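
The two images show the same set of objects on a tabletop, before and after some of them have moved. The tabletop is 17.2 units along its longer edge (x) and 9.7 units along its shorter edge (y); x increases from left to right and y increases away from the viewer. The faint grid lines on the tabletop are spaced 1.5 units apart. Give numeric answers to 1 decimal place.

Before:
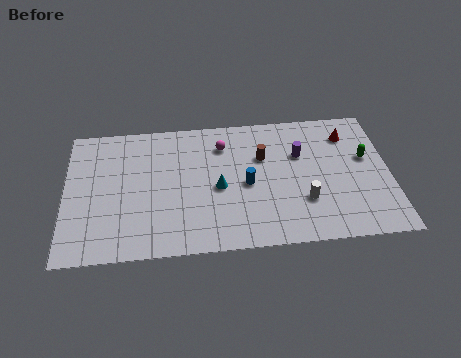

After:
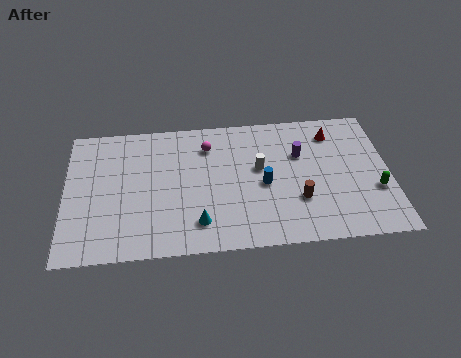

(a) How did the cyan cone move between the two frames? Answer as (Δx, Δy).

(-1.1, -2.4)

From the two frames, the cyan cone sits at roughly (8.1, 4.4) before and (7.0, 2.0) after.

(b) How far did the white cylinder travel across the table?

3.5

From (12.6, 3.0) to (10.3, 5.6), the white cylinder covered √(2.3² + 2.6²) ≈ 3.5 units.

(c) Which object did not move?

the purple cylinder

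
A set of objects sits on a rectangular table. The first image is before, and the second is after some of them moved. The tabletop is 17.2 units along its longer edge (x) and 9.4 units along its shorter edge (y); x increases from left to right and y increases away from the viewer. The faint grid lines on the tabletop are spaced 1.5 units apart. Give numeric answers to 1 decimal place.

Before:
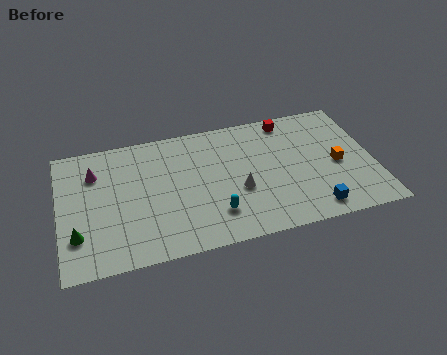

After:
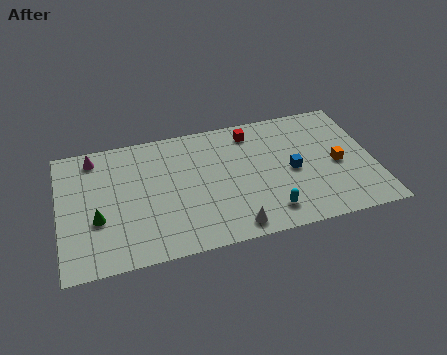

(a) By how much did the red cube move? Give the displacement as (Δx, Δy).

(-2.1, -0.4)

From the two frames, the red cube sits at roughly (12.8, 8.3) before and (10.7, 7.9) after.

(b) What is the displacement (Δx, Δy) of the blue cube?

(-0.9, 3.1)

The blue cube started near (13.6, 1.3) and ended near (12.7, 4.4).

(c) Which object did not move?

the orange cube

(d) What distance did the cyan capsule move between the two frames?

3.0

The cyan capsule moved from about (8.3, 2.3) to (11.2, 1.7), a distance of √(2.9² + 0.6²) ≈ 3.0.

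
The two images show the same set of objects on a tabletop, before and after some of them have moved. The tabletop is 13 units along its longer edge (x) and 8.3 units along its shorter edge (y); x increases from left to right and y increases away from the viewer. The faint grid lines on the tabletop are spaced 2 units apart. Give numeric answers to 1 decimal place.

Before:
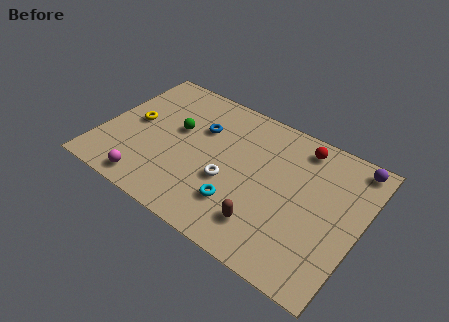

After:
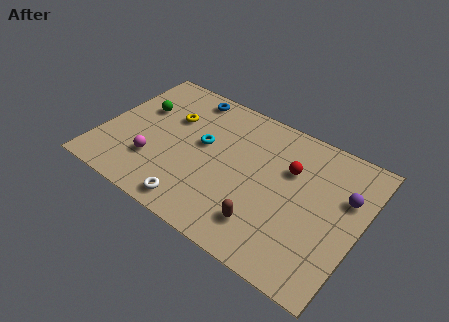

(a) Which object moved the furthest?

the cyan torus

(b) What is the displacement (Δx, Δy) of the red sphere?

(-0.3, -1.6)

From the two frames, the red sphere sits at roughly (9.6, 7.1) before and (9.3, 5.5) after.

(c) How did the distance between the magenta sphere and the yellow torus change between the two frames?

-0.5

They were about 3.6 units apart before and 3.1 after — 0.5 units closer together.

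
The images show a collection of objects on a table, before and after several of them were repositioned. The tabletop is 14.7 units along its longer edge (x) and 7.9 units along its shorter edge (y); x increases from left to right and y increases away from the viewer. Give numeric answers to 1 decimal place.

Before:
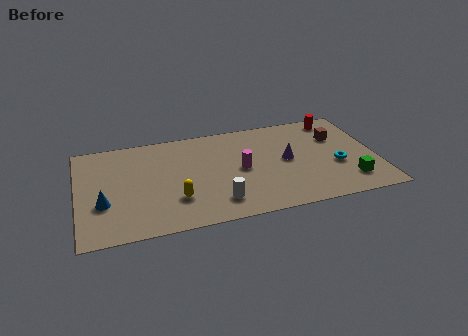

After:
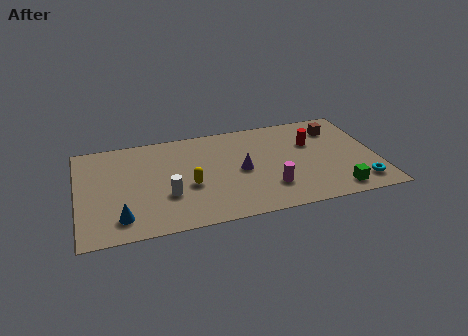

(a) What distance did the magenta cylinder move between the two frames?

2.2

From (8.0, 3.9) to (9.3, 2.1), the magenta cylinder covered √(1.3² + 1.8²) ≈ 2.2 units.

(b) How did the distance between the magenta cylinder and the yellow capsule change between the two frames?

+0.4

The distance was about 3.7 in the first image and 4.1 in the second, so they moved 0.4 units further apart.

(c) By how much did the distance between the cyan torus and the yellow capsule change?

+0.5

The distance was about 8.0 in the first image and 8.5 in the second, so they moved 0.5 units further apart.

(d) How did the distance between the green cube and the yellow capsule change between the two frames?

-1.1

Before: roughly 8.5 units apart; after: 7.4. That's 1.1 units closer together.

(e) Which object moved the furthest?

the white cylinder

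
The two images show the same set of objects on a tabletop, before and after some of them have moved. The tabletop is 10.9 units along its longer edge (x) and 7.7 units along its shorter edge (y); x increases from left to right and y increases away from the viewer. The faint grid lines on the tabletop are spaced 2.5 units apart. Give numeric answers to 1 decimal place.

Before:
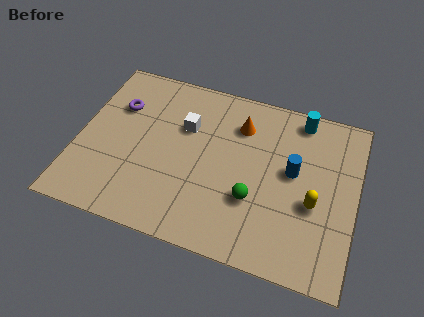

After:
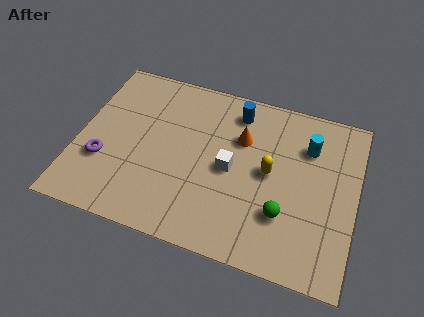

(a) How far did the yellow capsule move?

2.0

From (9.3, 3.1) to (7.5, 4.0), the yellow capsule covered √(1.8² + 0.9²) ≈ 2.0 units.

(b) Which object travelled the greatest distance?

the blue cylinder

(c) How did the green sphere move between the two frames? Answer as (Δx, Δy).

(1.2, -0.3)

The green sphere was at about (7.0, 2.6) and moved to about (8.2, 2.3).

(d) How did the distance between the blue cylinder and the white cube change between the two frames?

-1.7

The distance was about 4.4 in the first image and 2.7 in the second, so they moved 1.7 units closer together.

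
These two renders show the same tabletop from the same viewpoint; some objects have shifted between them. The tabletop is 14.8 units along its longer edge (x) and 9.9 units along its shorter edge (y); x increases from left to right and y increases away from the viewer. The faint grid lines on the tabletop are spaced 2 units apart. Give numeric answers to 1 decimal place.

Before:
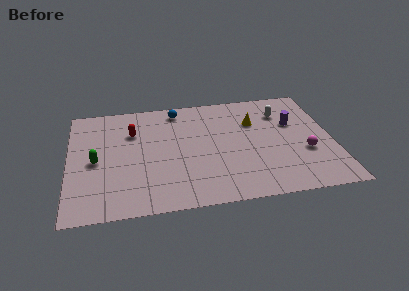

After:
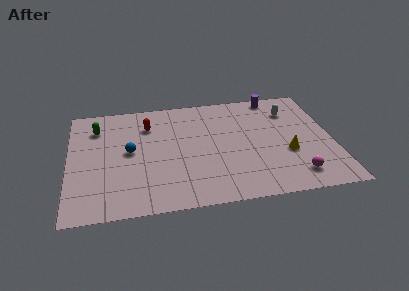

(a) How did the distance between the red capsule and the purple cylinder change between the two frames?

-1.6

The distance was about 9.1 in the first image and 7.5 in the second, so they moved 1.6 units closer together.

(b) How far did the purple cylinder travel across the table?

2.8

The purple cylinder moved from about (12.7, 6.3) to (11.8, 9.0), a distance of √(0.9² + 2.7²) ≈ 2.8.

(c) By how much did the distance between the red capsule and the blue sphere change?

-0.6

They were about 3.1 units apart before and 2.5 after — 0.6 units closer together.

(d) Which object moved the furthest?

the blue sphere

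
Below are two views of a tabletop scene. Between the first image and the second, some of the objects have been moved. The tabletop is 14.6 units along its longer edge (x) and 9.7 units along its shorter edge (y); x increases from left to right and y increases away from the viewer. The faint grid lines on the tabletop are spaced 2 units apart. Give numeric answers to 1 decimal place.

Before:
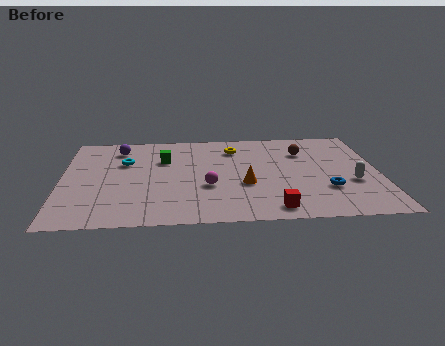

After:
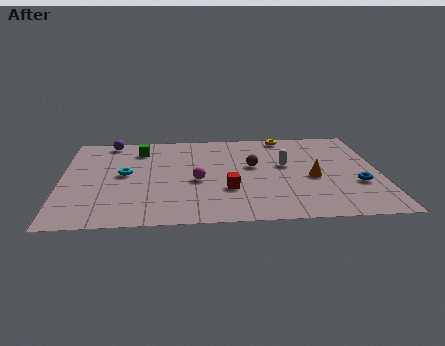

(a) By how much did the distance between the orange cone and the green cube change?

+3.9

The distance was about 4.7 in the first image and 8.6 in the second, so they moved 3.9 units further apart.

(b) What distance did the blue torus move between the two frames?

1.5

From (12.1, 3.0) to (13.5, 3.4), the blue torus covered √(1.4² + 0.4²) ≈ 1.5 units.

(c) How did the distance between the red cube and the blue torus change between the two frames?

+2.8

They were about 3.1 units apart before and 5.9 after — 2.8 units further apart.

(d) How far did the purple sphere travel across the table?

0.9

The purple sphere moved from about (2.6, 7.9) to (2.2, 8.7), a distance of √(0.4² + 0.8²) ≈ 0.9.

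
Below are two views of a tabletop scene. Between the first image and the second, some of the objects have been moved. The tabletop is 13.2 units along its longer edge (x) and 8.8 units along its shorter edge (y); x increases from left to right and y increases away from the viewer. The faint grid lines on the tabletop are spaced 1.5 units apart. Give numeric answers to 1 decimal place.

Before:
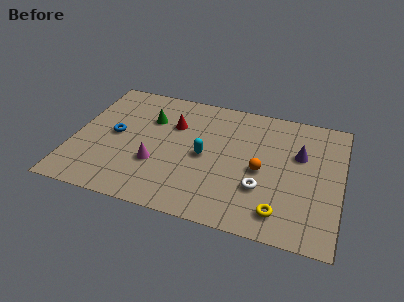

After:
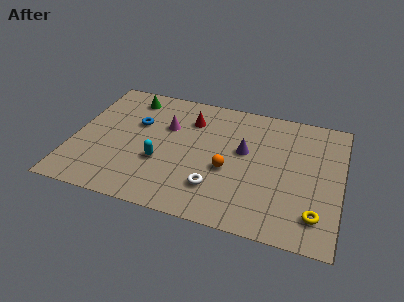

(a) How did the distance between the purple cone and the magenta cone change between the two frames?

-3.4

Before: roughly 7.4 units apart; after: 4.0. That's 3.4 units closer together.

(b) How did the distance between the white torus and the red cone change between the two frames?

-0.9

The distance was about 5.6 in the first image and 4.7 in the second, so they moved 0.9 units closer together.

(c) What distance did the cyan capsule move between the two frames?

2.3

The cyan capsule was near (6.5, 4.2) before and (4.4, 3.2) after, so it travelled √(2.1² + 1.0²) ≈ 2.3 units.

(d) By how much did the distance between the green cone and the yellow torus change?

+2.9

The distance was about 8.2 in the first image and 11.1 in the second, so they moved 2.9 units further apart.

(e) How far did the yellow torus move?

1.7

The yellow torus was near (10.4, 1.5) before and (12.1, 1.8) after, so it travelled √(1.7² + 0.3²) ≈ 1.7 units.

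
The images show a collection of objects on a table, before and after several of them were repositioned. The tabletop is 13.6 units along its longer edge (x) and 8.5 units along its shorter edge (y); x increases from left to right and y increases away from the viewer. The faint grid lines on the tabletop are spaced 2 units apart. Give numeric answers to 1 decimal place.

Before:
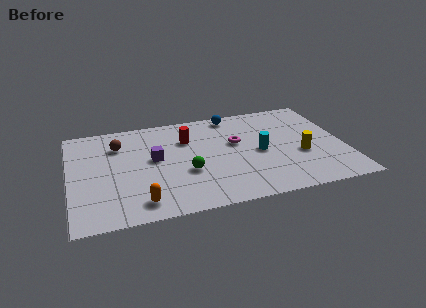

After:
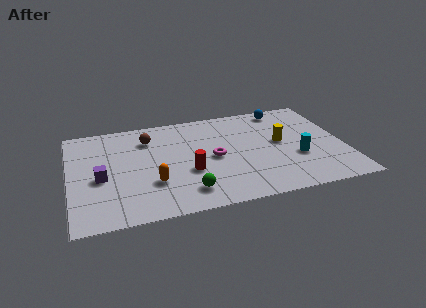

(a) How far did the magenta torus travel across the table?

1.6

The magenta torus was near (8.3, 5.1) before and (7.1, 4.1) after, so it travelled √(1.2² + 1.0²) ≈ 1.6 units.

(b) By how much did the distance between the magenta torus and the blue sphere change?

+2.6

They were about 2.5 units apart before and 5.1 after — 2.6 units further apart.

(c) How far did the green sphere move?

1.6

From (5.7, 3.2) to (5.6, 1.6), the green sphere covered √(0.1² + 1.6²) ≈ 1.6 units.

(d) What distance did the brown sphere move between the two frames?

1.5

From (2.5, 6.3) to (4.0, 6.5), the brown sphere covered √(1.5² + 0.2²) ≈ 1.5 units.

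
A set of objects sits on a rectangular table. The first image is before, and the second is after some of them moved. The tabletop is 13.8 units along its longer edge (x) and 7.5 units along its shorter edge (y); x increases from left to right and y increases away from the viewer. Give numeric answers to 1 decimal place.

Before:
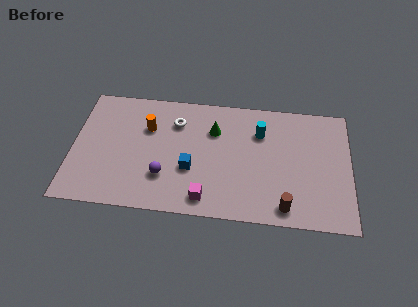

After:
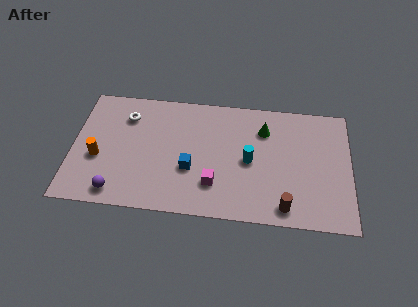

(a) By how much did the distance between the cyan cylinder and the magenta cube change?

-2.7

Before: roughly 5.0 units apart; after: 2.3. That's 2.7 units closer together.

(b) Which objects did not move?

the brown cylinder and the blue cube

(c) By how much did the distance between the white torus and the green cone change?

+5.0

They were about 1.9 units apart before and 6.9 after — 5.0 units further apart.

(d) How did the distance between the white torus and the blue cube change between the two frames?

+1.5

The distance was about 2.9 in the first image and 4.4 in the second, so they moved 1.5 units further apart.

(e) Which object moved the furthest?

the orange cylinder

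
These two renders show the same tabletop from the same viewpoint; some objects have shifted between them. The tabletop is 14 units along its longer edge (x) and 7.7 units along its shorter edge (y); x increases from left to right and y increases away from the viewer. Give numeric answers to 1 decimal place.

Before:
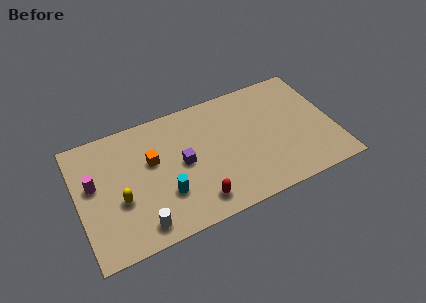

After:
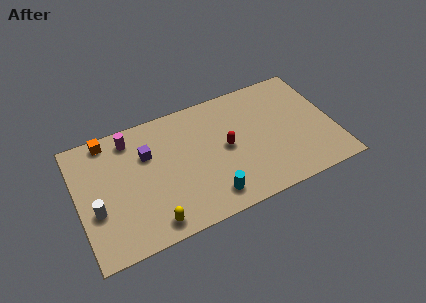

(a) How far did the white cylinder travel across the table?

2.8

From (3.1, 1.1) to (0.9, 2.9), the white cylinder covered √(2.2² + 1.8²) ≈ 2.8 units.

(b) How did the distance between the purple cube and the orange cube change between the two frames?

+0.8

Before: roughly 1.8 units apart; after: 2.6. That's 0.8 units further apart.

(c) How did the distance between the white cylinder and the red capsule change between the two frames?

+4.2

The distance was about 3.1 in the first image and 7.3 in the second, so they moved 4.2 units further apart.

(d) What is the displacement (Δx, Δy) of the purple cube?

(-1.8, 1.3)

From the two frames, the purple cube sits at roughly (5.7, 3.9) before and (3.9, 5.2) after.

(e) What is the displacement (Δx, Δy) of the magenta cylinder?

(2.2, 2.0)

The magenta cylinder was at about (0.9, 4.5) and moved to about (3.1, 6.5).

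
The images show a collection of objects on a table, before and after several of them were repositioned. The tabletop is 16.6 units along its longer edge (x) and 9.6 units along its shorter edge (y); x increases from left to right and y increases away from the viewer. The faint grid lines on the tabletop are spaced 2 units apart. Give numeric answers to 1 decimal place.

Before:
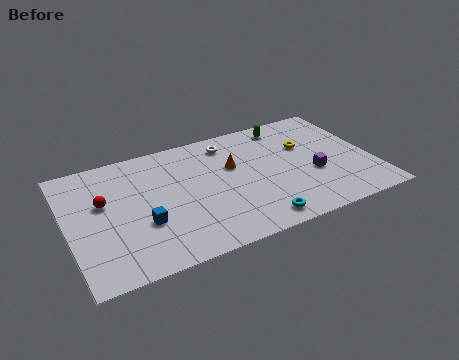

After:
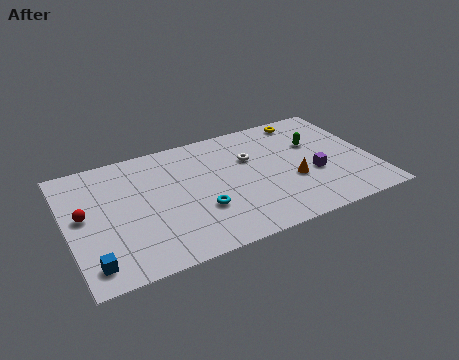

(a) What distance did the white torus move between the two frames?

2.0

The white torus moved from about (9.1, 8.0) to (10.1, 6.3), a distance of √(1.0² + 1.7²) ≈ 2.0.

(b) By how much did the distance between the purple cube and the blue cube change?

+3.1

They were about 9.4 units apart before and 12.5 after — 3.1 units further apart.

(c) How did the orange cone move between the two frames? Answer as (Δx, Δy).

(3.0, -2.4)

The orange cone started near (9.1, 6.0) and ended near (12.1, 3.6).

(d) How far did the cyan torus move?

3.4

The cyan torus was near (9.8, 1.2) before and (7.0, 3.2) after, so it travelled √(2.8² + 2.0²) ≈ 3.4 units.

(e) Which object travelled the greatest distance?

the orange cone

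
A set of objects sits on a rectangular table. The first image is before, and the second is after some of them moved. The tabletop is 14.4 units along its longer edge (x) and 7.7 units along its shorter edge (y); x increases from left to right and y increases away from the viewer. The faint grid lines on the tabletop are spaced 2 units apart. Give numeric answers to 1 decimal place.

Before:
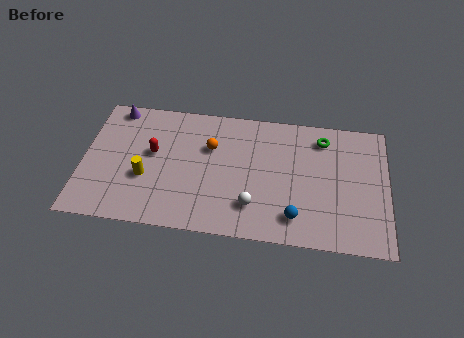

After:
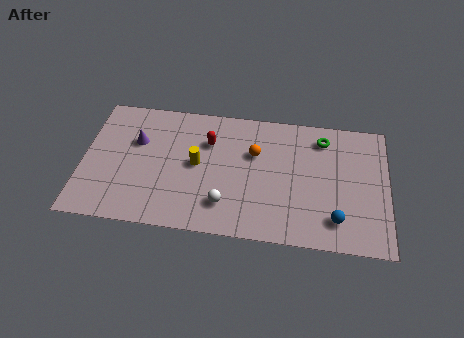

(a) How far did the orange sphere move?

2.1

The orange sphere was near (6.0, 5.1) before and (8.1, 5.0) after, so it travelled √(2.1² + 0.1²) ≈ 2.1 units.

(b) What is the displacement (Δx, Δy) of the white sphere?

(-1.3, -0.1)

The white sphere was at about (8.1, 1.9) and moved to about (6.8, 1.8).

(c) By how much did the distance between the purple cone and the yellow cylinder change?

-1.2

They were about 4.3 units apart before and 3.1 after — 1.2 units closer together.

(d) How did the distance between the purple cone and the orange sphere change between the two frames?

+0.7

The distance was about 4.9 in the first image and 5.6 in the second, so they moved 0.7 units further apart.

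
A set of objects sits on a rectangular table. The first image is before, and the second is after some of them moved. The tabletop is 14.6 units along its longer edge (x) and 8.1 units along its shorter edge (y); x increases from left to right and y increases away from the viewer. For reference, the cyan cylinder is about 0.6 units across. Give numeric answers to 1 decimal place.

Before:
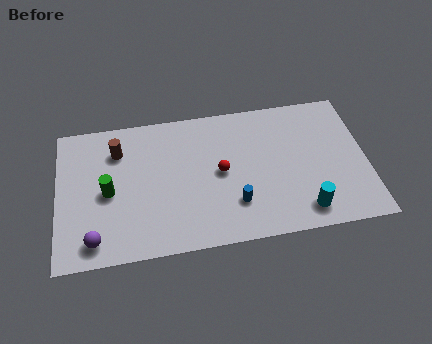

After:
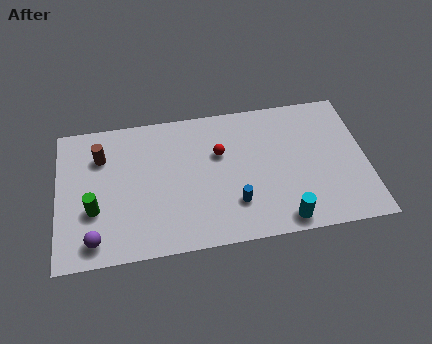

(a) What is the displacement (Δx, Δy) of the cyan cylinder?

(-1.0, -0.4)

From the two frames, the cyan cylinder sits at roughly (11.5, 1.3) before and (10.5, 0.9) after.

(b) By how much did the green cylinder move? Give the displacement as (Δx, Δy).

(-0.7, -0.9)

The green cylinder started near (2.4, 3.8) and ended near (1.7, 2.9).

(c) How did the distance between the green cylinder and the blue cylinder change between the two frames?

+0.5

Before: roughly 6.1 units apart; after: 6.6. That's 0.5 units further apart.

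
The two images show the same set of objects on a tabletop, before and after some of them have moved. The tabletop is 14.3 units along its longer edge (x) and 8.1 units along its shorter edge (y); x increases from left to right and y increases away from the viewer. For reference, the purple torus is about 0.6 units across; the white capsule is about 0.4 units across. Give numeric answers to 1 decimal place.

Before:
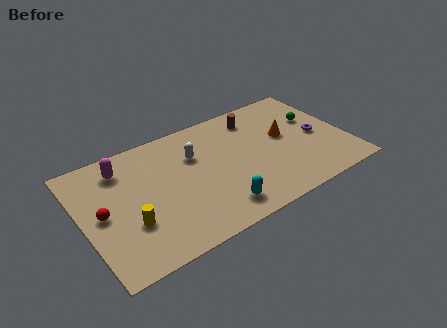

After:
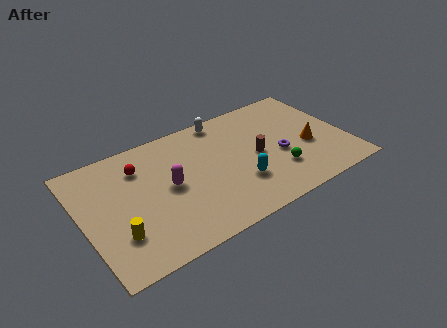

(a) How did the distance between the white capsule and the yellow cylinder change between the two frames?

+3.4

They were about 4.8 units apart before and 8.2 after — 3.4 units further apart.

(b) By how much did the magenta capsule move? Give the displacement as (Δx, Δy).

(2.2, -2.4)

The magenta capsule started near (2.4, 6.5) and ended near (4.6, 4.1).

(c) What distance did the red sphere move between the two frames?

3.1

The red sphere was near (1.0, 4.0) before and (3.3, 6.1) after, so it travelled √(2.3² + 2.1²) ≈ 3.1 units.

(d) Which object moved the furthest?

the green sphere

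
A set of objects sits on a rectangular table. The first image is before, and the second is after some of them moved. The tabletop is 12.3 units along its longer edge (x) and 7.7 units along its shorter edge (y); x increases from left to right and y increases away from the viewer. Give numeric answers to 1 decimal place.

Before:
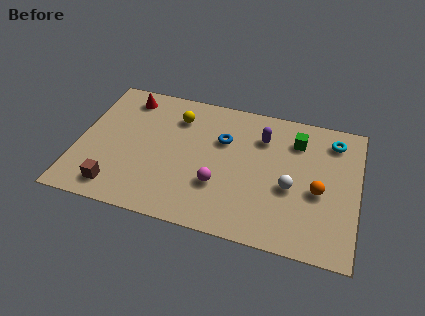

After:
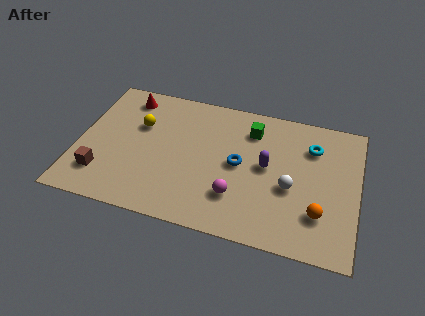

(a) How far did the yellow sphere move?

1.8

The yellow sphere moved from about (4.2, 5.9) to (2.6, 5.0), a distance of √(1.6² + 0.9²) ≈ 1.8.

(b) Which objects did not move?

the red cone and the white sphere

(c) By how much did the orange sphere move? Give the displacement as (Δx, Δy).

(0.1, -1.2)

The orange sphere was at about (10.6, 3.3) and moved to about (10.7, 2.1).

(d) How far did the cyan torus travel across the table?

1.1

The cyan torus moved from about (11.1, 6.3) to (10.2, 5.7), a distance of √(0.9² + 0.6²) ≈ 1.1.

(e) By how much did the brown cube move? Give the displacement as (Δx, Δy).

(-0.7, 0.6)

The brown cube was at about (1.9, 1.2) and moved to about (1.2, 1.8).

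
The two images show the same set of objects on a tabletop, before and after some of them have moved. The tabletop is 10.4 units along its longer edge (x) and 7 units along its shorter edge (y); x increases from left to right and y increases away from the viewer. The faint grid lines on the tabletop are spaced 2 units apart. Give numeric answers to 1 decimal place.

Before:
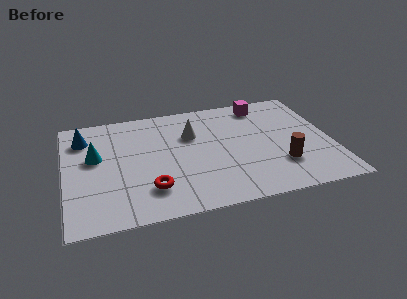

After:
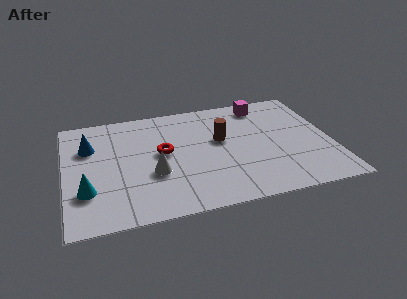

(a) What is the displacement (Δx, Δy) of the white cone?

(-1.6, -2.1)

The white cone started near (5.0, 4.7) and ended near (3.4, 2.6).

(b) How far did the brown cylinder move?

3.0

The brown cylinder moved from about (8.3, 2.0) to (6.1, 4.1), a distance of √(2.2² + 2.1²) ≈ 3.0.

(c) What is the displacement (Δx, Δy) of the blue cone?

(0.2, -0.6)

The blue cone started near (0.8, 5.4) and ended near (1.0, 4.8).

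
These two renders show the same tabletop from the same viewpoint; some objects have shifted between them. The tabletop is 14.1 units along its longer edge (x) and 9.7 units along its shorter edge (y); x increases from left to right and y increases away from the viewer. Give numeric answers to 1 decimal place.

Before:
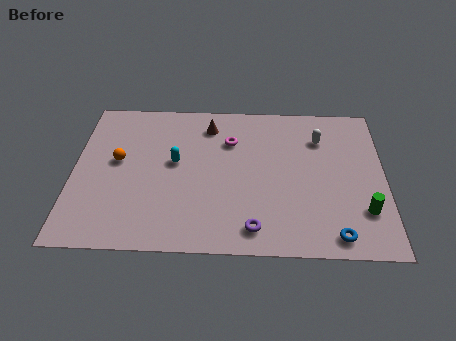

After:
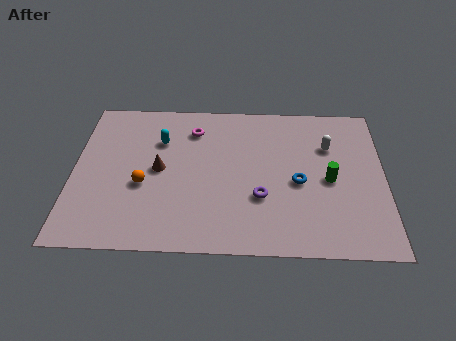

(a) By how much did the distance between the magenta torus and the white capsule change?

+2.2

They were about 4.1 units apart before and 6.3 after — 2.2 units further apart.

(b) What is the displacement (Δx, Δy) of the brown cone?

(-2.2, -3.0)

The brown cone was at about (6.1, 7.9) and moved to about (3.9, 4.9).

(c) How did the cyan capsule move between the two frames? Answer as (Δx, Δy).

(-0.7, 1.4)

The cyan capsule was at about (4.6, 5.4) and moved to about (3.9, 6.8).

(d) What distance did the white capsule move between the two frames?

0.6

The white capsule was near (11.2, 7.2) before and (11.6, 6.7) after, so it travelled √(0.4² + 0.5²) ≈ 0.6 units.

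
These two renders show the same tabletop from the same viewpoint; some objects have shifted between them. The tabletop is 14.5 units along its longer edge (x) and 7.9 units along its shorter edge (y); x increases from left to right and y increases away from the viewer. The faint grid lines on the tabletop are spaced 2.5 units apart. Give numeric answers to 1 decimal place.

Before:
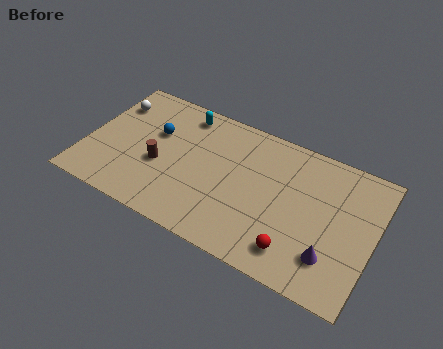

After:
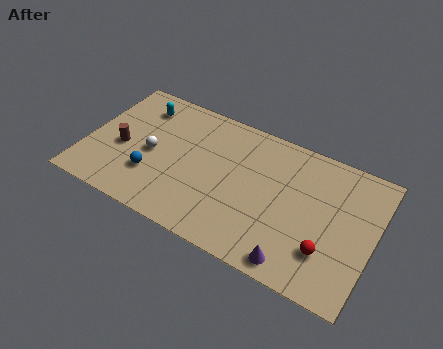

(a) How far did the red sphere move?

1.7

The red sphere moved from about (10.9, 1.5) to (12.4, 2.2), a distance of √(1.5² + 0.7²) ≈ 1.7.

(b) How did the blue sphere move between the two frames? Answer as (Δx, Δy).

(0.2, -2.6)

The blue sphere was at about (3.3, 5.0) and moved to about (3.5, 2.4).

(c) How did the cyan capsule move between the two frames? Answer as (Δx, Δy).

(-2.2, -0.5)

The cyan capsule started near (4.5, 6.8) and ended near (2.3, 6.3).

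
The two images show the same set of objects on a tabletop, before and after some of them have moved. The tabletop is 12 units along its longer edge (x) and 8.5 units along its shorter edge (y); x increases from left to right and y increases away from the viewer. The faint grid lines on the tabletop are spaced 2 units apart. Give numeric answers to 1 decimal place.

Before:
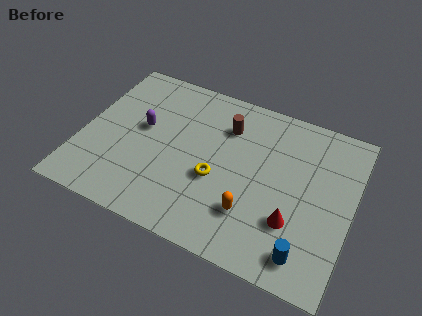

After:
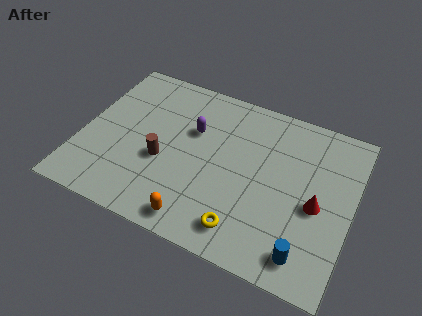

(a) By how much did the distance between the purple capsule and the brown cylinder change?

-1.5

They were about 3.9 units apart before and 2.4 after — 1.5 units closer together.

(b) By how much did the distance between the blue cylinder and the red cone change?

+1.0

The distance was about 1.5 in the first image and 2.5 in the second, so they moved 1.0 units further apart.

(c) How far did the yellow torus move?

2.5

From (6.1, 3.4) to (7.6, 1.4), the yellow torus covered √(1.5² + 2.0²) ≈ 2.5 units.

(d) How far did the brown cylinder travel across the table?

3.8

The brown cylinder was near (6.2, 6.3) before and (3.7, 3.4) after, so it travelled √(2.5² + 2.9²) ≈ 3.8 units.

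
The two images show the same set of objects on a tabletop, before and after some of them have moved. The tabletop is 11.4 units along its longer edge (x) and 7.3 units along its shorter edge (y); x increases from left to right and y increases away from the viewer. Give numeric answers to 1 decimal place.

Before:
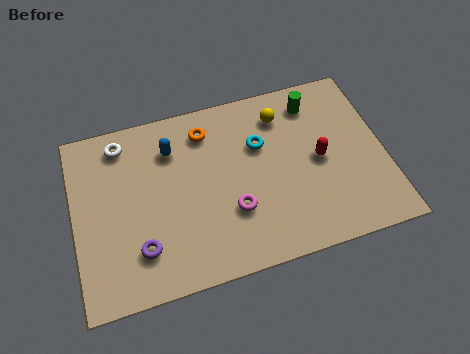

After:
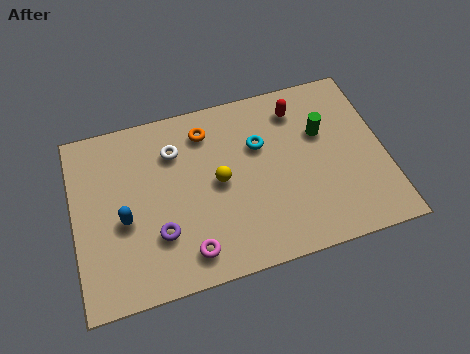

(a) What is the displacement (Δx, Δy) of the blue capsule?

(-1.9, -2.4)

The blue capsule started near (3.7, 5.5) and ended near (1.8, 3.1).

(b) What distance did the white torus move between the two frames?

2.1

The white torus moved from about (1.9, 6.2) to (3.8, 5.4), a distance of √(1.9² + 0.8²) ≈ 2.1.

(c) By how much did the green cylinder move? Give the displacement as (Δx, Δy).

(0.2, -1.3)

The green cylinder started near (9.0, 6.0) and ended near (9.2, 4.7).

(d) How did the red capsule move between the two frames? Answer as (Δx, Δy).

(-0.6, 2.3)

The red capsule was at about (9.0, 3.6) and moved to about (8.4, 5.9).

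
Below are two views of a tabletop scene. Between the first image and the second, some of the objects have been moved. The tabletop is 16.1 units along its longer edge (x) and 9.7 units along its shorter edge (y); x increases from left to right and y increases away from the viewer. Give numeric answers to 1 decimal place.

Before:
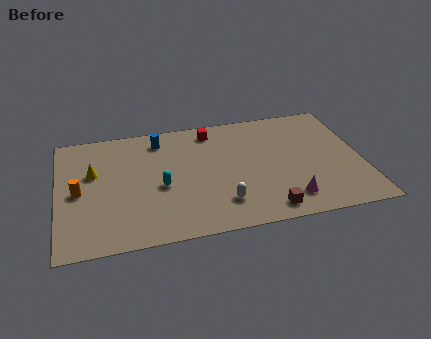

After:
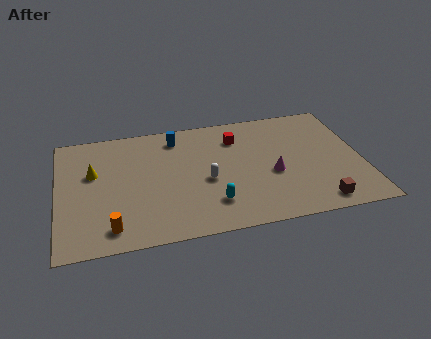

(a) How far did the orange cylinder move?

3.5

The orange cylinder moved from about (1.1, 4.6) to (2.7, 1.5), a distance of √(1.6² + 3.1²) ≈ 3.5.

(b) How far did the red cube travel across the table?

1.6

From (8.3, 8.3) to (9.6, 7.4), the red cube covered √(1.3² + 0.9²) ≈ 1.6 units.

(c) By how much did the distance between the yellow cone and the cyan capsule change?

+3.2

The distance was about 3.9 in the first image and 7.1 in the second, so they moved 3.2 units further apart.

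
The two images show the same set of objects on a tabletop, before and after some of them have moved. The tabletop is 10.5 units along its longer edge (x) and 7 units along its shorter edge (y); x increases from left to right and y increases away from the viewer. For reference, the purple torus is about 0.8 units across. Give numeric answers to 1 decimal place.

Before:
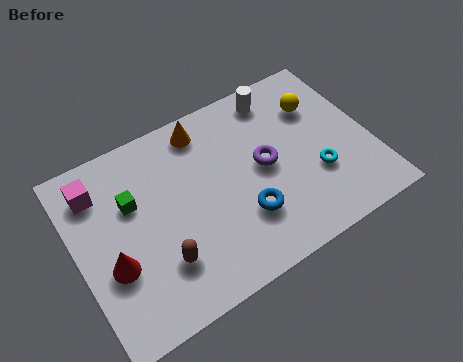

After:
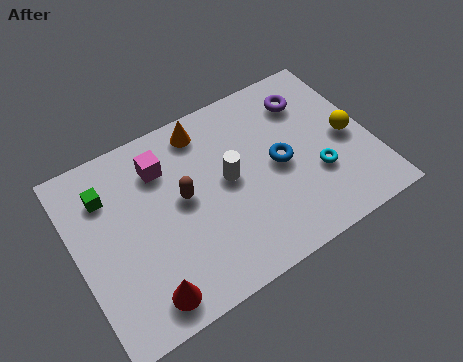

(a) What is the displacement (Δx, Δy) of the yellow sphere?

(0.8, -1.7)

The yellow sphere started near (8.9, 5.0) and ended near (9.7, 3.3).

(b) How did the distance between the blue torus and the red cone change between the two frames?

+1.1

The distance was about 4.6 in the first image and 5.7 in the second, so they moved 1.1 units further apart.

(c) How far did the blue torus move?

2.0

The blue torus moved from about (5.7, 2.1) to (7.2, 3.4), a distance of √(1.5² + 1.3²) ≈ 2.0.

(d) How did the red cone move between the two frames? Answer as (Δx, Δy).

(0.9, -1.6)

From the two frames, the red cone sits at roughly (1.1, 2.6) before and (2.0, 1.0) after.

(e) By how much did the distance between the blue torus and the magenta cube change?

-1.5

They were about 5.8 units apart before and 4.3 after — 1.5 units closer together.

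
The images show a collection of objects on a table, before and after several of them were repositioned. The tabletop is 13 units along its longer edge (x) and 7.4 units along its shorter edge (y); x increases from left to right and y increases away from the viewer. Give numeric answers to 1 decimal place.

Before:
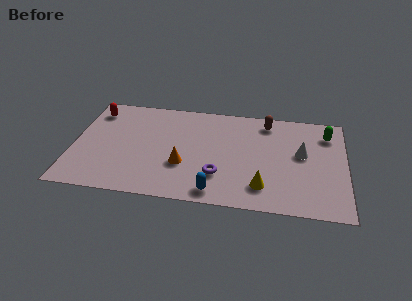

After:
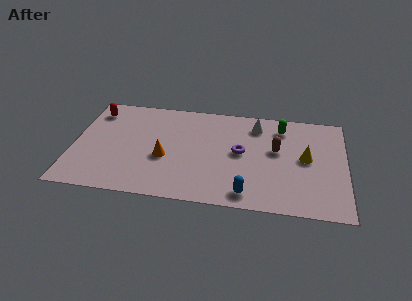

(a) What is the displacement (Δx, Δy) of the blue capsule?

(1.5, 0.1)

The blue capsule was at about (6.9, 0.9) and moved to about (8.4, 1.0).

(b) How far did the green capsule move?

2.2

The green capsule was near (12.1, 5.8) before and (9.9, 6.0) after, so it travelled √(2.2² + 0.2²) ≈ 2.2 units.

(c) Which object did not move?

the red capsule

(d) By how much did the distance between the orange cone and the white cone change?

-0.6

Before: roughly 5.8 units apart; after: 5.2. That's 0.6 units closer together.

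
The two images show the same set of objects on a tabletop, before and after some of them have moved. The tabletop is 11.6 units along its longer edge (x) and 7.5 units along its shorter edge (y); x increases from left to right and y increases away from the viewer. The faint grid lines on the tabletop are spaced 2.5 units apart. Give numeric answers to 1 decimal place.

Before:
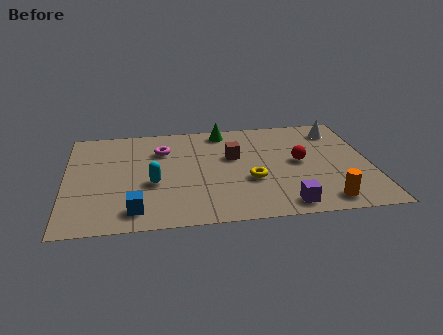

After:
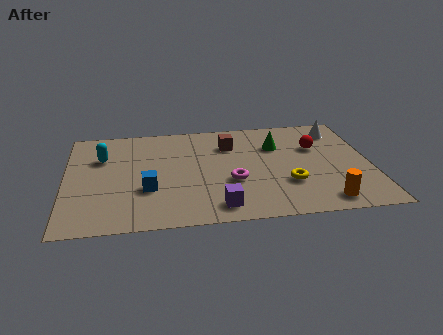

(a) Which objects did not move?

the white cone and the orange cylinder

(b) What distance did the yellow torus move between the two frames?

1.5

The yellow torus moved from about (7.0, 2.8) to (8.4, 2.4), a distance of √(1.4² + 0.4²) ≈ 1.5.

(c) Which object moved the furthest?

the magenta torus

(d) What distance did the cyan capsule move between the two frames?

2.8

The cyan capsule was near (3.3, 3.0) before and (1.4, 5.1) after, so it travelled √(1.9² + 2.1²) ≈ 2.8 units.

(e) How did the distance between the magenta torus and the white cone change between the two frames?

-1.5

Before: roughly 6.8 units apart; after: 5.3. That's 1.5 units closer together.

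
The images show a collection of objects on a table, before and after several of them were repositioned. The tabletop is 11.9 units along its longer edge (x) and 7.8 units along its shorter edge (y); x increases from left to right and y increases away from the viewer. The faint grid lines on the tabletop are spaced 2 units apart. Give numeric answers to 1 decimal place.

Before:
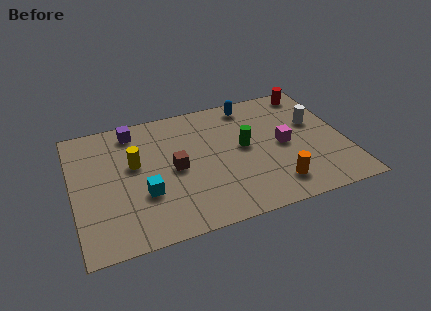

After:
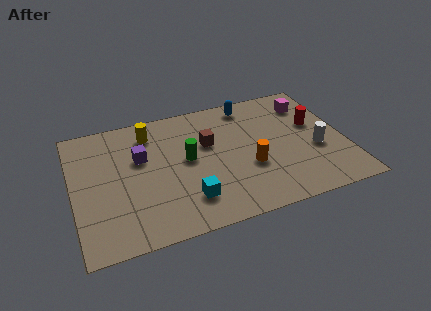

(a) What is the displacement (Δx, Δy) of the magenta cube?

(1.4, 2.3)

The magenta cube was at about (9.2, 3.8) and moved to about (10.6, 6.1).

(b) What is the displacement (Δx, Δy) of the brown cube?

(1.6, 1.1)

From the two frames, the brown cube sits at roughly (4.4, 3.8) before and (6.0, 4.9) after.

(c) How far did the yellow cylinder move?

1.9

From (2.7, 4.6) to (3.5, 6.3), the yellow cylinder covered √(0.8² + 1.7²) ≈ 1.9 units.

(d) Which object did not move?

the blue capsule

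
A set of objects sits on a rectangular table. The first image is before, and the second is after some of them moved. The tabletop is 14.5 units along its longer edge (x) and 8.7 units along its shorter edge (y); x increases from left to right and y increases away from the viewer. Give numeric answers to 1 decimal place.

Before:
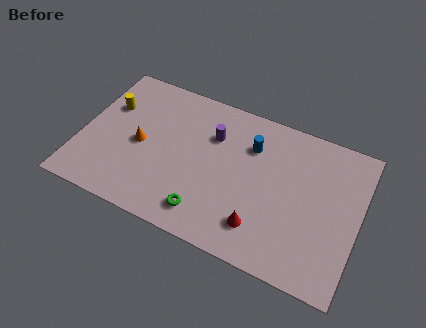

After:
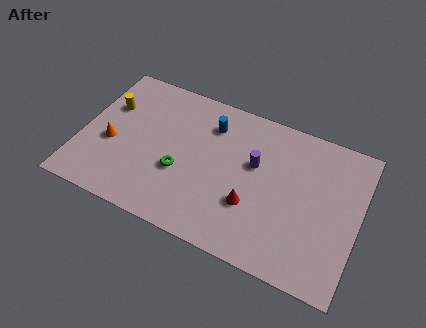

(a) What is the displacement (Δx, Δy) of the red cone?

(-0.6, 1.0)

The red cone started near (9.7, 1.9) and ended near (9.1, 2.9).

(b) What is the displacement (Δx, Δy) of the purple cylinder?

(2.3, -0.8)

The purple cylinder started near (6.7, 6.1) and ended near (9.0, 5.3).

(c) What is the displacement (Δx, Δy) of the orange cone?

(-1.5, -0.5)

The orange cone started near (3.1, 4.1) and ended near (1.6, 3.6).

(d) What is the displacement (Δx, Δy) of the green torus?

(-1.6, 1.8)

The green torus started near (6.9, 1.5) and ended near (5.3, 3.3).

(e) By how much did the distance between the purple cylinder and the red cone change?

-2.8

The distance was about 5.2 in the first image and 2.4 in the second, so they moved 2.8 units closer together.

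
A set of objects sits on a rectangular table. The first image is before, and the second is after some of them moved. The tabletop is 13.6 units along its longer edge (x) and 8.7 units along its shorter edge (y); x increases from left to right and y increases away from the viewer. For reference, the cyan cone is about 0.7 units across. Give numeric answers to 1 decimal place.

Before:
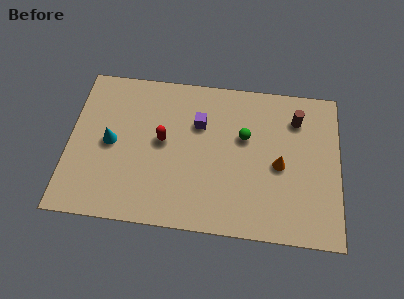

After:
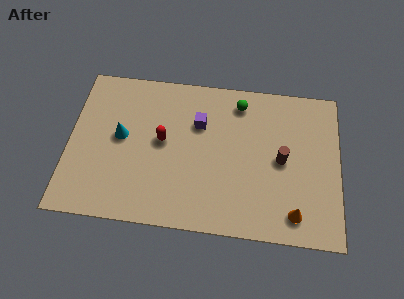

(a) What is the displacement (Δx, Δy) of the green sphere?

(-0.3, 1.9)

The green sphere was at about (8.8, 5.4) and moved to about (8.5, 7.3).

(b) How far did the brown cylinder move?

2.5

From (11.4, 6.7) to (10.7, 4.3), the brown cylinder covered √(0.7² + 2.4²) ≈ 2.5 units.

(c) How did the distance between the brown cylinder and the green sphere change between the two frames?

+0.8

They were about 2.9 units apart before and 3.7 after — 0.8 units further apart.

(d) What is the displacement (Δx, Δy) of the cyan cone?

(0.5, 0.4)

The cyan cone was at about (2.1, 4.3) and moved to about (2.6, 4.7).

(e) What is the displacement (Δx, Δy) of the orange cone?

(0.8, -2.6)

The orange cone was at about (10.6, 4.0) and moved to about (11.4, 1.4).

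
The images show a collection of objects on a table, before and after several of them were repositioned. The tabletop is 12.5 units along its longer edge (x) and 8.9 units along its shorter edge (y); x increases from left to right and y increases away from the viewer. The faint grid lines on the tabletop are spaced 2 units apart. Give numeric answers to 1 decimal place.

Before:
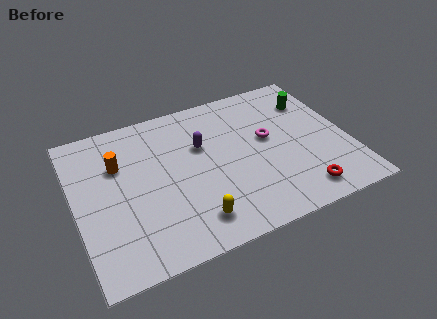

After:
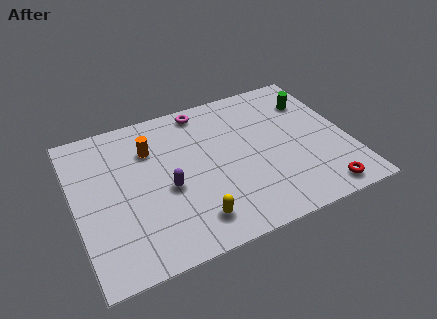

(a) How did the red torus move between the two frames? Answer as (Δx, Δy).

(0.9, -0.3)

From the two frames, the red torus sits at roughly (9.9, 1.3) before and (10.8, 1.0) after.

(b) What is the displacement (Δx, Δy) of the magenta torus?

(-2.7, 2.9)

The magenta torus was at about (8.9, 5.0) and moved to about (6.2, 7.9).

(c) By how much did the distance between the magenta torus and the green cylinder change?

+2.4

The distance was about 2.8 in the first image and 5.2 in the second, so they moved 2.4 units further apart.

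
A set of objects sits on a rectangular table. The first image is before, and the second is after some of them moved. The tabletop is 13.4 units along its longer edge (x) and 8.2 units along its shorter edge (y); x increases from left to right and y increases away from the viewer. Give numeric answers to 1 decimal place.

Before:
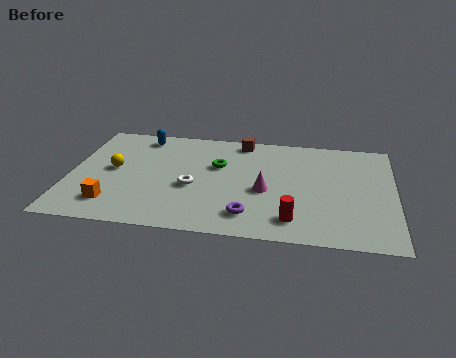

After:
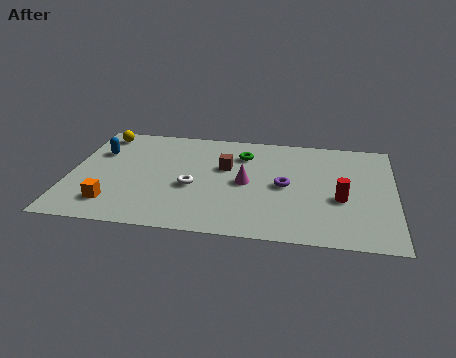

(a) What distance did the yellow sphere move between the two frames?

2.9

The yellow sphere was near (1.8, 4.3) before and (1.1, 7.1) after, so it travelled √(0.7² + 2.8²) ≈ 2.9 units.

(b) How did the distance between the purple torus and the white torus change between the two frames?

+0.8

They were about 3.0 units apart before and 3.8 after — 0.8 units further apart.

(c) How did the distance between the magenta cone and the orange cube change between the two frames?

-0.6

The distance was about 6.5 in the first image and 5.9 in the second, so they moved 0.6 units closer together.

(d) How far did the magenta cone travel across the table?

0.9

From (8.1, 3.5) to (7.3, 4.0), the magenta cone covered √(0.8² + 0.5²) ≈ 0.9 units.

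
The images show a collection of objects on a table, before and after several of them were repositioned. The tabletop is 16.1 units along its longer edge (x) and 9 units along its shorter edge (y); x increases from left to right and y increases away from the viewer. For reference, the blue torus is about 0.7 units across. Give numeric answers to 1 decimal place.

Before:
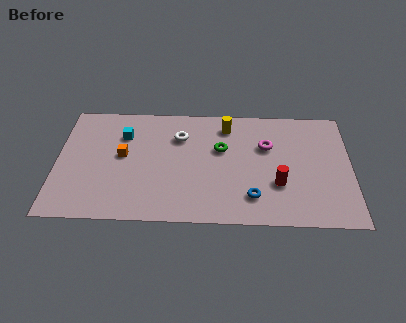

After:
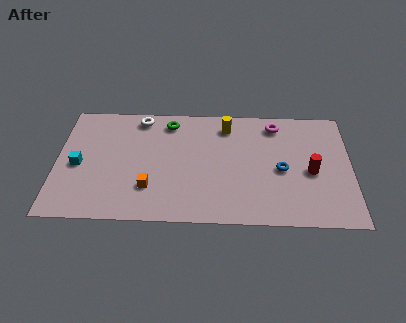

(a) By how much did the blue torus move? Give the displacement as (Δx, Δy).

(1.6, 2.1)

The blue torus started near (10.7, 2.0) and ended near (12.3, 4.1).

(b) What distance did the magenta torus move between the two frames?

1.8

The magenta torus was near (11.5, 5.9) before and (12.0, 7.6) after, so it travelled √(0.5² + 1.7²) ≈ 1.8 units.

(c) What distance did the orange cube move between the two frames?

2.8

From (3.6, 4.9) to (5.1, 2.5), the orange cube covered √(1.5² + 2.4²) ≈ 2.8 units.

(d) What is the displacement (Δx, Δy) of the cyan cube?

(-2.4, -2.4)

The cyan cube was at about (3.6, 6.5) and moved to about (1.2, 4.1).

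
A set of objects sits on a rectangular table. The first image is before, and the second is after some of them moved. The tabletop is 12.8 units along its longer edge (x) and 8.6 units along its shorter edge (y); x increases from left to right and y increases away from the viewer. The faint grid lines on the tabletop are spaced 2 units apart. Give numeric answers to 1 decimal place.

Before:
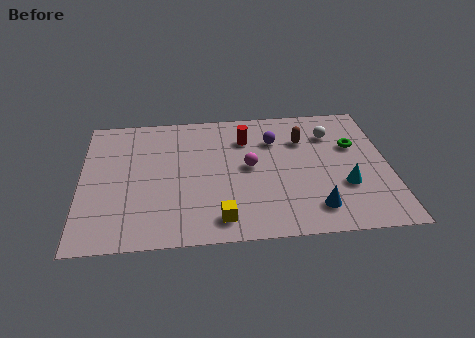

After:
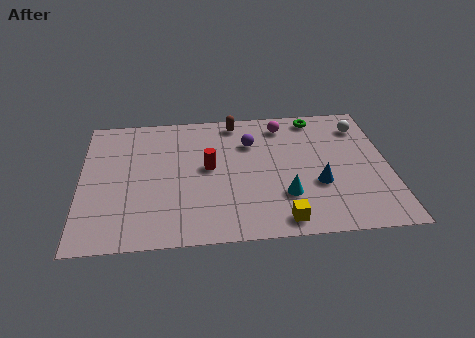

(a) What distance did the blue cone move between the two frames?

1.5

The blue cone moved from about (9.6, 1.6) to (9.8, 3.1), a distance of √(0.2² + 1.5²) ≈ 1.5.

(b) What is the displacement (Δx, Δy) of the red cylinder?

(-1.6, -1.8)

From the two frames, the red cylinder sits at roughly (6.9, 6.4) before and (5.3, 4.6) after.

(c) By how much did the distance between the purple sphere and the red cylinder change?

+1.1

They were about 1.2 units apart before and 2.3 after — 1.1 units further apart.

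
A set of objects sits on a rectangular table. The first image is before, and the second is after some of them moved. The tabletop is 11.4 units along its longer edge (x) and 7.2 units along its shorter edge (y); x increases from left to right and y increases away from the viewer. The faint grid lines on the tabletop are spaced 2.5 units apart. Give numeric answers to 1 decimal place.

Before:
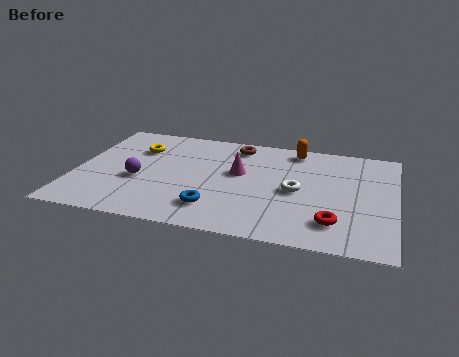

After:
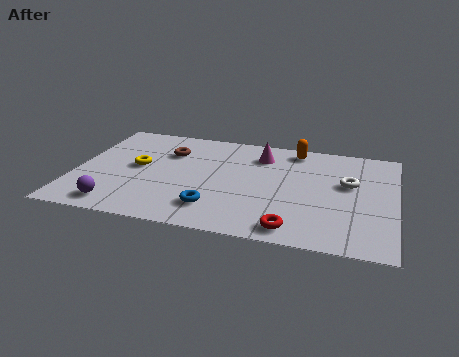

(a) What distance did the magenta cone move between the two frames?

1.6

The magenta cone moved from about (5.8, 4.2) to (6.5, 5.6), a distance of √(0.7² + 1.4²) ≈ 1.6.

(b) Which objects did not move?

the blue torus and the orange capsule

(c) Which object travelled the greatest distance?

the brown torus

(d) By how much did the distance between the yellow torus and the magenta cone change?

+0.9

Before: roughly 3.8 units apart; after: 4.7. That's 0.9 units further apart.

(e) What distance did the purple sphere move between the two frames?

2.0

From (2.3, 2.9) to (1.7, 1.0), the purple sphere covered √(0.6² + 1.9²) ≈ 2.0 units.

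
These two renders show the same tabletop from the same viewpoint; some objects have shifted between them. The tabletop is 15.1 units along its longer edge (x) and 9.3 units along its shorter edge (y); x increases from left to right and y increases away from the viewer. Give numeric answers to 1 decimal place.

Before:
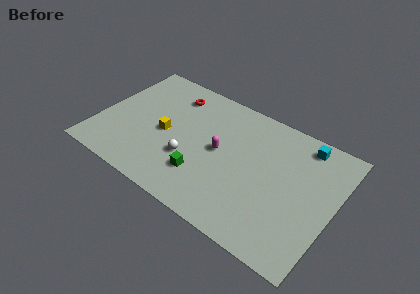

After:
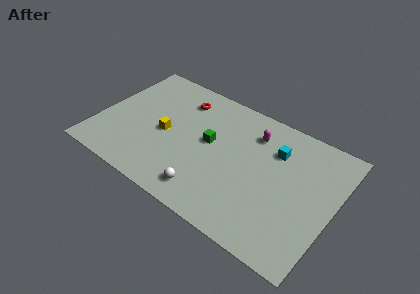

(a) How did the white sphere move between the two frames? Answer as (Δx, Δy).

(1.5, -1.7)

The white sphere started near (6.1, 3.2) and ended near (7.6, 1.5).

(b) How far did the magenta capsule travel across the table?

3.0

The magenta capsule moved from about (7.8, 4.8) to (9.6, 7.2), a distance of √(1.8² + 2.4²) ≈ 3.0.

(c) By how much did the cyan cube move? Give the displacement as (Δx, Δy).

(-1.6, -1.4)

The cyan cube started near (12.7, 8.1) and ended near (11.1, 6.7).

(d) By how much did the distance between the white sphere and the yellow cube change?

+2.2

They were about 2.1 units apart before and 4.3 after — 2.2 units further apart.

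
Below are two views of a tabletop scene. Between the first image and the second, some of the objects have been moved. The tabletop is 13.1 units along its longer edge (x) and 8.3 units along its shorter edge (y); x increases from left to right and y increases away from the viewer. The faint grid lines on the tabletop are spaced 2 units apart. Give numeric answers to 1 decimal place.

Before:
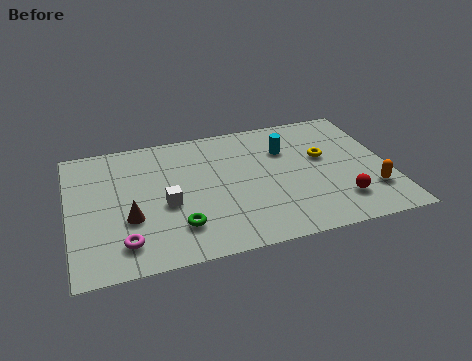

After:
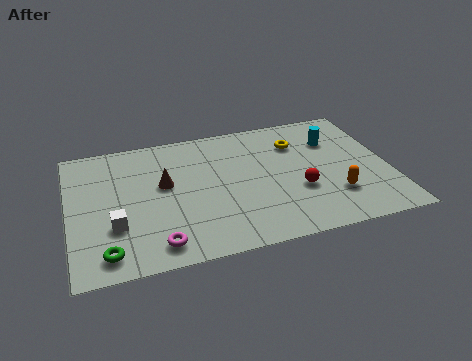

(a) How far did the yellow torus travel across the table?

1.6

The yellow torus moved from about (10.5, 4.9) to (9.5, 6.1), a distance of √(1.0² + 1.2²) ≈ 1.6.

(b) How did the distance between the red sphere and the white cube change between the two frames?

+0.3

The distance was about 7.2 in the first image and 7.5 in the second, so they moved 0.3 units further apart.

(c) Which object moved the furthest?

the green torus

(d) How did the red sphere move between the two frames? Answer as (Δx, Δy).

(-1.6, 1.1)

The red sphere started near (10.9, 1.9) and ended near (9.3, 3.0).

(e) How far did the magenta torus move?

1.4

From (2.1, 1.6) to (3.4, 1.2), the magenta torus covered √(1.3² + 0.4²) ≈ 1.4 units.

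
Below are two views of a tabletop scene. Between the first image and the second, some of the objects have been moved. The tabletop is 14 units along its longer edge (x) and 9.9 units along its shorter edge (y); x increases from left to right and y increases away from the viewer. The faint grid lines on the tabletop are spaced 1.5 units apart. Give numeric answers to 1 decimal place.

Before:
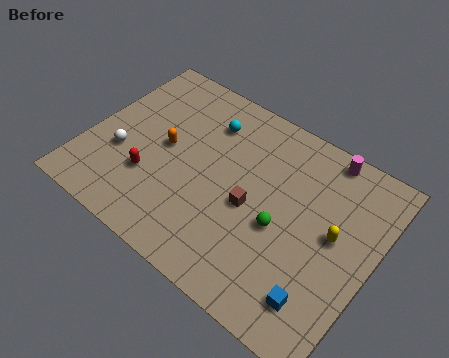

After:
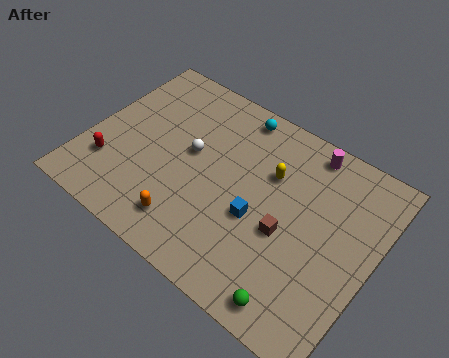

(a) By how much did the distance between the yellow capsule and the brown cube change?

-1.2

They were about 4.0 units apart before and 2.8 after — 1.2 units closer together.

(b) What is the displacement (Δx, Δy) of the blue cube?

(-3.5, 2.1)

The blue cube was at about (12.1, 1.9) and moved to about (8.6, 4.0).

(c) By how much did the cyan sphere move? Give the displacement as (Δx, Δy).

(1.2, 1.2)

The cyan sphere started near (5.3, 7.6) and ended near (6.5, 8.8).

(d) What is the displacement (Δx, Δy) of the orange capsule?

(1.9, -3.3)

From the two frames, the orange capsule sits at roughly (3.7, 5.1) before and (5.6, 1.8) after.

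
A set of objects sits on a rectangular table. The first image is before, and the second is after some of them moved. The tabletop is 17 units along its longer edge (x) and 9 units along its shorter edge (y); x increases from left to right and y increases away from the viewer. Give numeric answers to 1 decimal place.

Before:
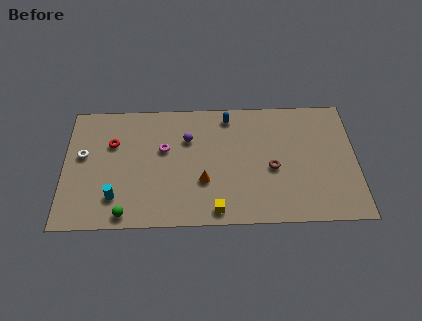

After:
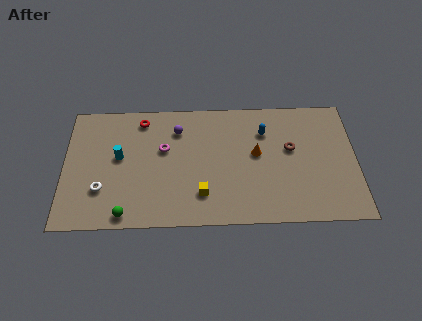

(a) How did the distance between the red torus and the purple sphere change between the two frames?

-2.2

Before: roughly 4.4 units apart; after: 2.2. That's 2.2 units closer together.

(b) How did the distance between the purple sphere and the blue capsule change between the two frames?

+2.2

Before: roughly 2.9 units apart; after: 5.1. That's 2.2 units further apart.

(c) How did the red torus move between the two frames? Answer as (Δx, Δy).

(1.7, 1.7)

From the two frames, the red torus sits at roughly (2.8, 6.0) before and (4.5, 7.7) after.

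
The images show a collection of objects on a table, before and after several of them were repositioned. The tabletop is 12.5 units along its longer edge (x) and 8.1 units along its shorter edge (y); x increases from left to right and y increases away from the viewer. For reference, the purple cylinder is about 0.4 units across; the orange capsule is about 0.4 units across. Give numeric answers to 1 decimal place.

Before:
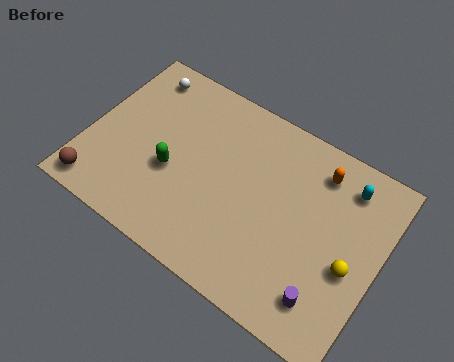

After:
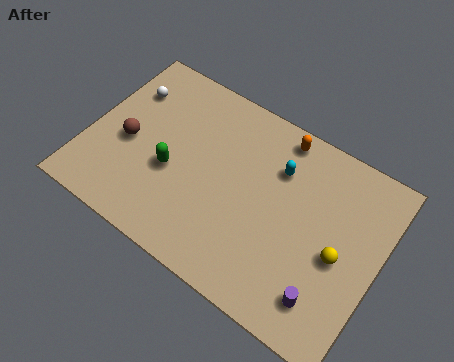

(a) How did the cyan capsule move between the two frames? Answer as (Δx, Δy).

(-2.8, -0.8)

The cyan capsule started near (10.7, 6.6) and ended near (7.9, 5.8).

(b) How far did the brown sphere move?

2.7

From (0.9, 1.0) to (1.7, 3.6), the brown sphere covered √(0.8² + 2.6²) ≈ 2.7 units.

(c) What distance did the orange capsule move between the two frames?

1.9

The orange capsule was near (9.5, 6.6) before and (7.7, 7.2) after, so it travelled √(1.8² + 0.6²) ≈ 1.9 units.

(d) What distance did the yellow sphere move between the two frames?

0.5

From (11.4, 3.4) to (10.9, 3.6), the yellow sphere covered √(0.5² + 0.2²) ≈ 0.5 units.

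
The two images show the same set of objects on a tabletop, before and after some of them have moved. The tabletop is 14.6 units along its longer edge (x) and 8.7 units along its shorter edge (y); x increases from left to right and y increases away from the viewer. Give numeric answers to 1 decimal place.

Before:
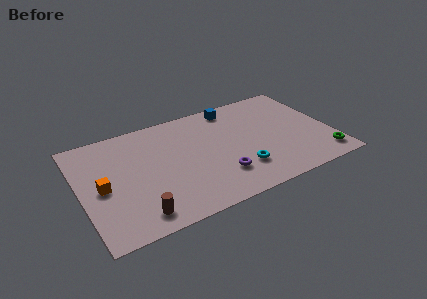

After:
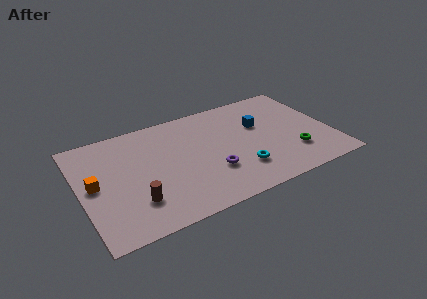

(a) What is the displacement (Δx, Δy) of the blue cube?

(1.3, -2.1)

The blue cube was at about (9.3, 7.6) and moved to about (10.6, 5.5).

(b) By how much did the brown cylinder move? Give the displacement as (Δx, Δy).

(0.0, 1.0)

The brown cylinder started near (2.9, 1.3) and ended near (2.9, 2.3).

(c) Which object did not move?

the cyan torus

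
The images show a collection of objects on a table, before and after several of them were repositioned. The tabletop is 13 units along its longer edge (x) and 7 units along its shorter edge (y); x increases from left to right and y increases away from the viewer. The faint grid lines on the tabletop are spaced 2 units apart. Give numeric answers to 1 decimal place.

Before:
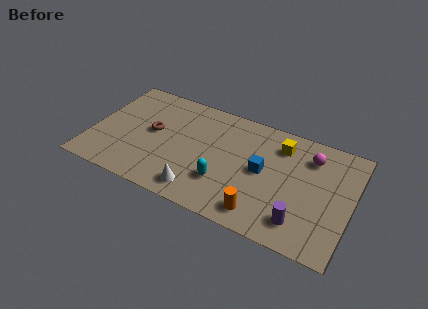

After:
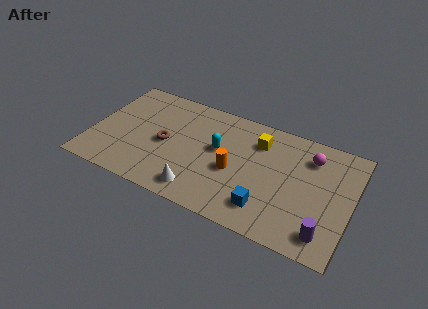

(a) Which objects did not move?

the magenta sphere and the white cone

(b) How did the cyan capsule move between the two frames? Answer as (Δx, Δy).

(-0.5, 1.9)

The cyan capsule was at about (6.8, 2.1) and moved to about (6.3, 4.0).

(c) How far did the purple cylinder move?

1.2

From (10.7, 1.4) to (11.9, 1.2), the purple cylinder covered √(1.2² + 0.2²) ≈ 1.2 units.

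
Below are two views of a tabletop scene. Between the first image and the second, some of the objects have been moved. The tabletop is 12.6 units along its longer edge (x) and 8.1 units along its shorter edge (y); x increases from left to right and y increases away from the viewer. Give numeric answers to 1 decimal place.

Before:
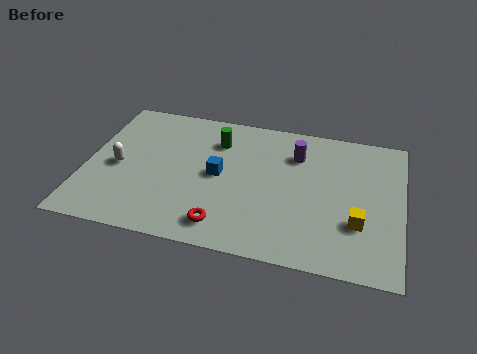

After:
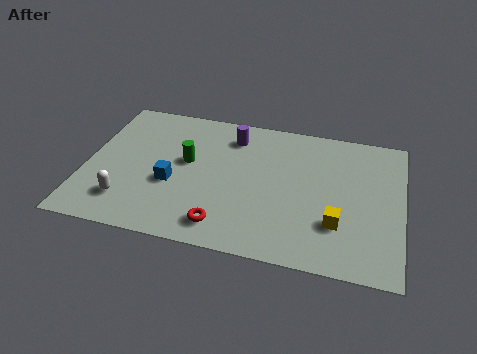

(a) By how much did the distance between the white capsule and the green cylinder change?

-0.9

Before: roughly 4.5 units apart; after: 3.6. That's 0.9 units closer together.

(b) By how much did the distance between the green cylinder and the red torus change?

-1.1

They were about 4.8 units apart before and 3.7 after — 1.1 units closer together.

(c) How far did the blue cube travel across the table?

2.0

The blue cube was near (5.3, 4.1) before and (3.5, 3.2) after, so it travelled √(1.8² + 0.9²) ≈ 2.0 units.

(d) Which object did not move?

the red torus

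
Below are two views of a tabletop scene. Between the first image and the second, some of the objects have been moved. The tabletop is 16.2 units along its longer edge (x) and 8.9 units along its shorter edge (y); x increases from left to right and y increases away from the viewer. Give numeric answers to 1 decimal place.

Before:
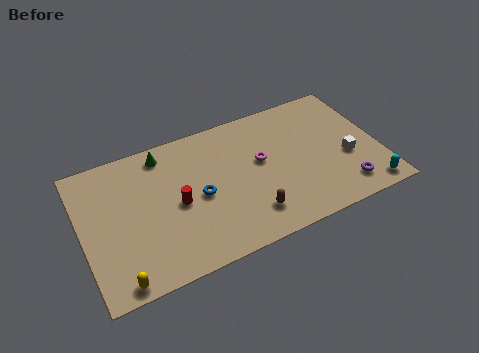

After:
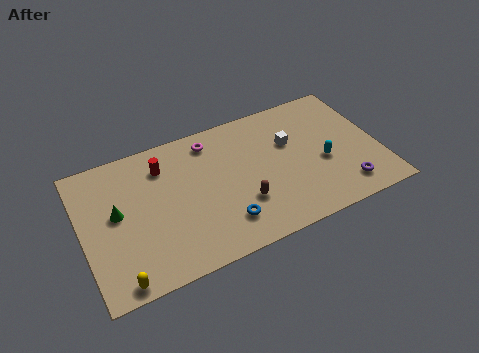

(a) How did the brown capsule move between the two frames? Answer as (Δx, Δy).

(-0.3, 0.9)

From the two frames, the brown capsule sits at roughly (8.8, 1.9) before and (8.5, 2.8) after.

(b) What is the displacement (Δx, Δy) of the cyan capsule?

(-2.1, 2.7)

The cyan capsule was at about (15.2, 1.0) and moved to about (13.1, 3.7).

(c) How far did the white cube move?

3.6

The white cube was near (14.4, 3.5) before and (11.5, 5.7) after, so it travelled √(2.9² + 2.2²) ≈ 3.6 units.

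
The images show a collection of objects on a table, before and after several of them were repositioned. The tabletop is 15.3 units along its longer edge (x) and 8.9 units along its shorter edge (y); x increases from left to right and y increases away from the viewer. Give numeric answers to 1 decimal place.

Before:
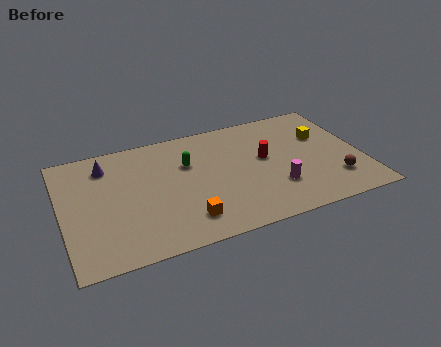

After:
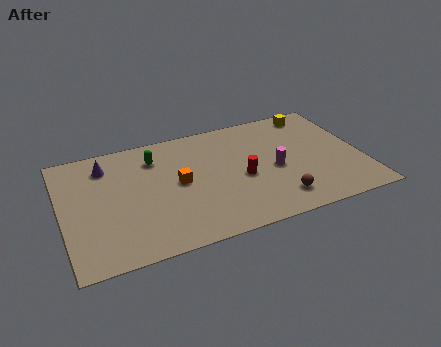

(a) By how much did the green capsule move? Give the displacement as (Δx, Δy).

(-1.6, 1.0)

The green capsule was at about (6.5, 5.9) and moved to about (4.9, 6.9).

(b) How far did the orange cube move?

2.8

From (6.0, 1.8) to (5.9, 4.6), the orange cube covered √(0.1² + 2.8²) ≈ 2.8 units.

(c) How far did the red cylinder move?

1.7

The red cylinder was near (10.4, 5.0) before and (9.1, 3.9) after, so it travelled √(1.3² + 1.1²) ≈ 1.7 units.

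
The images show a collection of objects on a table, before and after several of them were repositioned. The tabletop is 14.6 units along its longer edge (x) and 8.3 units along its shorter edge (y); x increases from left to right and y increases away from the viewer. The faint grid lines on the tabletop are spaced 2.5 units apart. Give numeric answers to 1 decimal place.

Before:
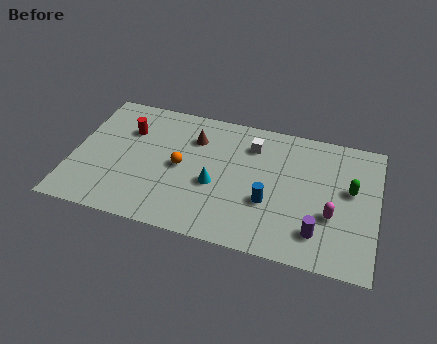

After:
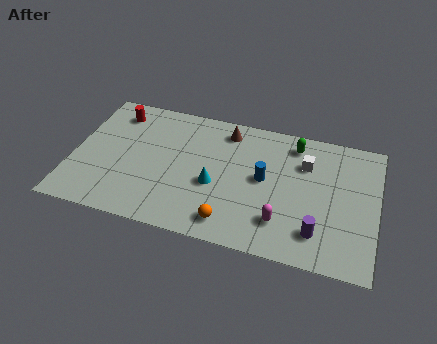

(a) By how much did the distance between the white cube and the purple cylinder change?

-1.5

The distance was about 5.7 in the first image and 4.2 in the second, so they moved 1.5 units closer together.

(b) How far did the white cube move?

2.6

From (8.5, 6.4) to (11.1, 5.9), the white cube covered √(2.6² + 0.5²) ≈ 2.6 units.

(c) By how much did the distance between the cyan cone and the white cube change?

+1.5

The distance was about 3.4 in the first image and 4.9 in the second, so they moved 1.5 units further apart.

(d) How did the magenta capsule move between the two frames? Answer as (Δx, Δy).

(-2.3, -1.0)

From the two frames, the magenta capsule sits at roughly (12.5, 3.0) before and (10.2, 2.0) after.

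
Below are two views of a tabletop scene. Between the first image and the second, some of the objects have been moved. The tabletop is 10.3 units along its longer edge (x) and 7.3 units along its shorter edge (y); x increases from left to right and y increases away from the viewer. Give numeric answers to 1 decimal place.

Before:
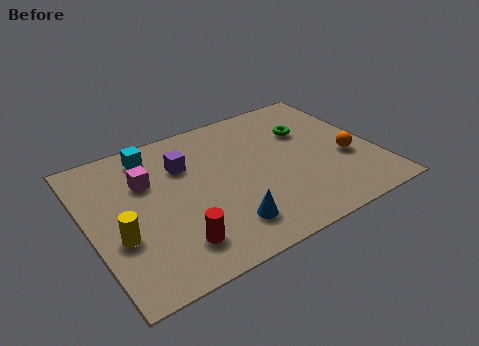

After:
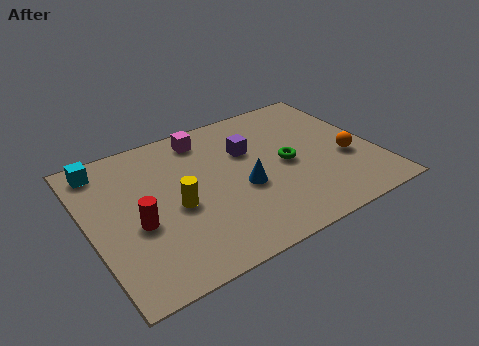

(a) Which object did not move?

the orange sphere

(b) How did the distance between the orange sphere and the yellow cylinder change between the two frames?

-2.1

They were about 8.3 units apart before and 6.2 after — 2.1 units closer together.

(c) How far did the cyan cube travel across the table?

1.8

The cyan cube moved from about (2.6, 6.2) to (0.8, 6.3), a distance of √(1.8² + 0.1²) ≈ 1.8.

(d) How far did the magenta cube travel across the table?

2.6

The magenta cube moved from about (2.2, 4.9) to (4.5, 6.2), a distance of √(2.3² + 1.3²) ≈ 2.6.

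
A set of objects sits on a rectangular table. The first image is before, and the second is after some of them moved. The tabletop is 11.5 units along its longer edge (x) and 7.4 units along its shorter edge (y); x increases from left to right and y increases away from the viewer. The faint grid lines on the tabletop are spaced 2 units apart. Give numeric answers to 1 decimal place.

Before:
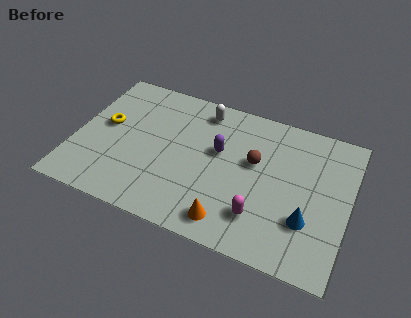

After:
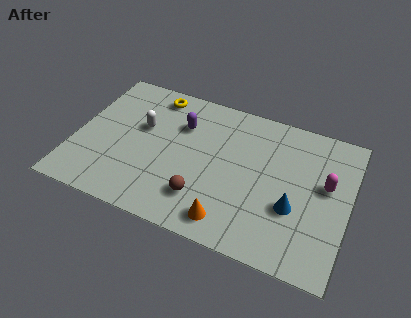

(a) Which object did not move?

the orange cone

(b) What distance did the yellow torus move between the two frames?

2.9

The yellow torus moved from about (1.2, 4.1) to (3.0, 6.4), a distance of √(1.8² + 2.3²) ≈ 2.9.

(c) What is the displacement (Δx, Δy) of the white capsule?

(-2.4, -1.8)

The white capsule was at about (5.1, 6.3) and moved to about (2.7, 4.5).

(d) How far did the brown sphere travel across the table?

3.2

The brown sphere was near (7.5, 4.4) before and (5.6, 1.8) after, so it travelled √(1.9² + 2.6²) ≈ 3.2 units.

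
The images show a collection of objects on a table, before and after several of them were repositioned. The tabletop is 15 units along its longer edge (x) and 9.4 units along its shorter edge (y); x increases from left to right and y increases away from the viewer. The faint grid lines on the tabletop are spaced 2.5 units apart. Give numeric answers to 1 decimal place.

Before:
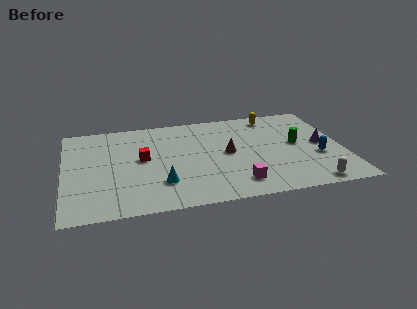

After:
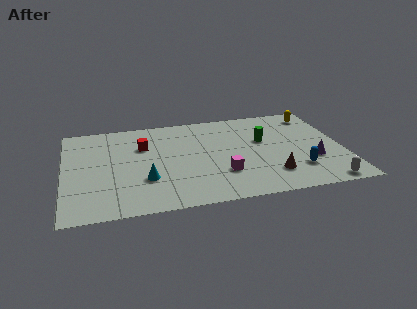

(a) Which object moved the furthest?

the brown cone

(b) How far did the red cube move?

1.3

The red cube was near (4.2, 5.1) before and (4.3, 6.4) after, so it travelled √(0.1² + 1.3²) ≈ 1.3 units.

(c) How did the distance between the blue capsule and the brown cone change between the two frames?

-3.6

They were about 5.0 units apart before and 1.4 after — 3.6 units closer together.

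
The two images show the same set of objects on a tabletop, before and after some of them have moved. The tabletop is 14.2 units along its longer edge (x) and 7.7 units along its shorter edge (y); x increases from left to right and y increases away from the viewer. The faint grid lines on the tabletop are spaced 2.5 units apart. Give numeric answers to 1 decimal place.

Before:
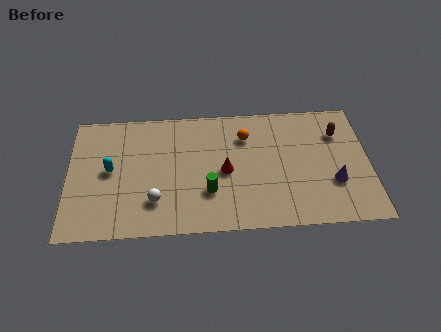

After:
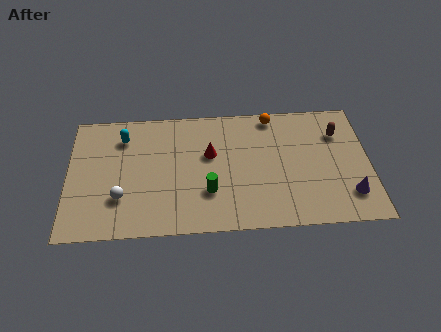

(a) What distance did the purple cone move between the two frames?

1.1

From (12.5, 2.6) to (13.2, 1.8), the purple cone covered √(0.7² + 0.8²) ≈ 1.1 units.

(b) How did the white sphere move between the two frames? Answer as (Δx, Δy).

(-1.6, 0.3)

From the two frames, the white sphere sits at roughly (4.1, 2.0) before and (2.5, 2.3) after.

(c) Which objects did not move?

the brown capsule and the green cylinder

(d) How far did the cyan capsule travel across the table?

2.1

The cyan capsule moved from about (2.0, 4.0) to (2.6, 6.0), a distance of √(0.6² + 2.0²) ≈ 2.1.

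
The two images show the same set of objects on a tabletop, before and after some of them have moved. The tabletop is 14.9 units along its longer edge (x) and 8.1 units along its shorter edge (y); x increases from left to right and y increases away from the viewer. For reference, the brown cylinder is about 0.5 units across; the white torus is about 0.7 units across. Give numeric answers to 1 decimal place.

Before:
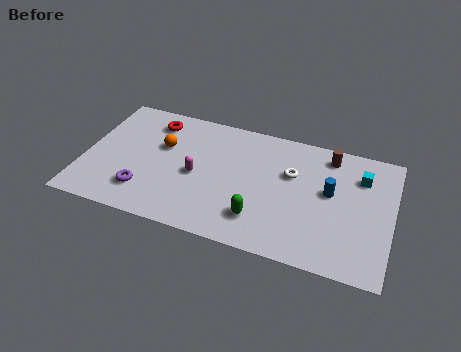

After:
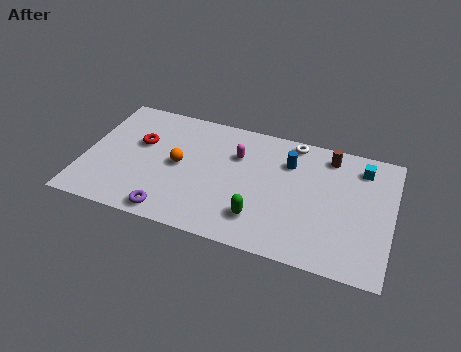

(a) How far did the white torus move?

2.1

From (10.0, 5.2) to (9.9, 7.3), the white torus covered √(0.1² + 2.1²) ≈ 2.1 units.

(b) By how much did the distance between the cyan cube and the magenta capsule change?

-2.0

They were about 8.1 units apart before and 6.1 after — 2.0 units closer together.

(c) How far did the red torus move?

1.7

The red torus moved from about (3.1, 6.6) to (2.6, 5.0), a distance of √(0.5² + 1.6²) ≈ 1.7.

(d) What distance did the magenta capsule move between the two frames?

2.6

From (5.5, 3.7) to (7.3, 5.6), the magenta capsule covered √(1.8² + 1.9²) ≈ 2.6 units.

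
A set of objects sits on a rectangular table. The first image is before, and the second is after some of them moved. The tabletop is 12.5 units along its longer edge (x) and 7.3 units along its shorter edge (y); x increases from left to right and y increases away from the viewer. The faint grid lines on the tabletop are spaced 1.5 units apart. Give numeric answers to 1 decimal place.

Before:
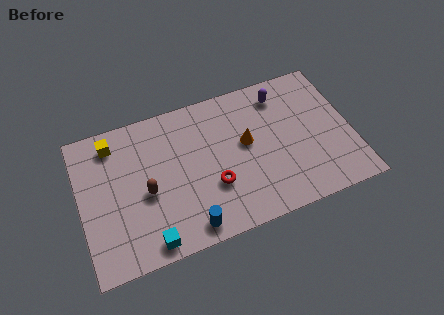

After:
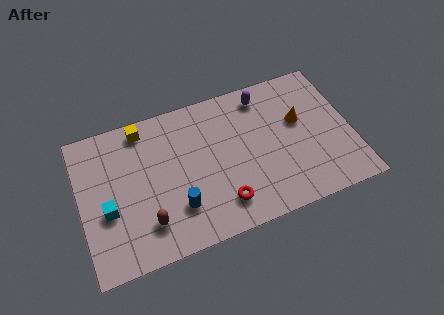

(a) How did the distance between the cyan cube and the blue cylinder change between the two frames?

+1.4

Before: roughly 1.8 units apart; after: 3.2. That's 1.4 units further apart.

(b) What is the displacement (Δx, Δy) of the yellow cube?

(1.4, 0.3)

From the two frames, the yellow cube sits at roughly (1.7, 6.1) before and (3.1, 6.4) after.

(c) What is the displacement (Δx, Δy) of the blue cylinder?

(-0.4, 1.1)

The blue cylinder started near (4.7, 0.9) and ended near (4.3, 2.0).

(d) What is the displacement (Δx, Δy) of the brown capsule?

(-0.1, -1.5)

The brown capsule was at about (3.0, 3.2) and moved to about (2.9, 1.7).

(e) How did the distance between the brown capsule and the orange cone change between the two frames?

+3.0

They were about 4.8 units apart before and 7.8 after — 3.0 units further apart.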